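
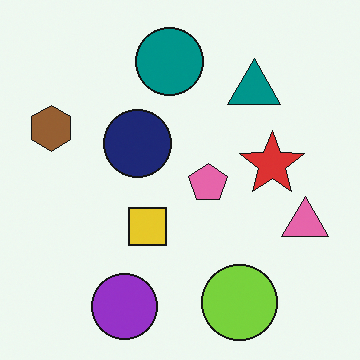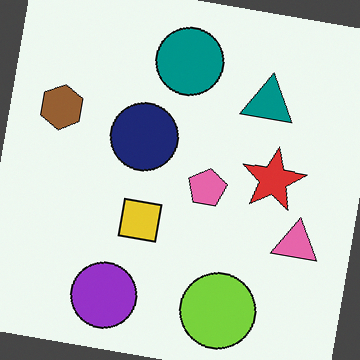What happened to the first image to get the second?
It was rotated clockwise by a few degrees.

Every shape is tilted by the same angle and the image corners show triangular fill wedges — a whole-image rotation by a non-right angle.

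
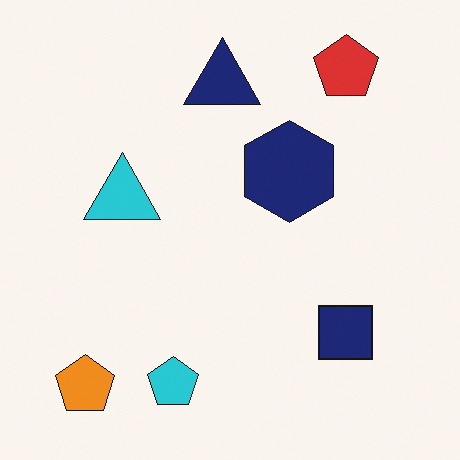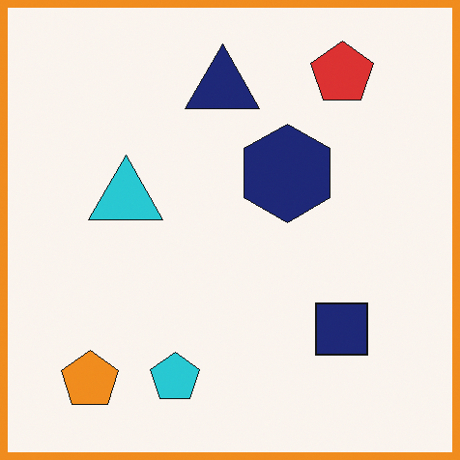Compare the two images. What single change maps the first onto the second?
The transformation is: framed with a orange border.

A solid orange frame runs around the edge of the second image, with the content slightly shrunk inside it.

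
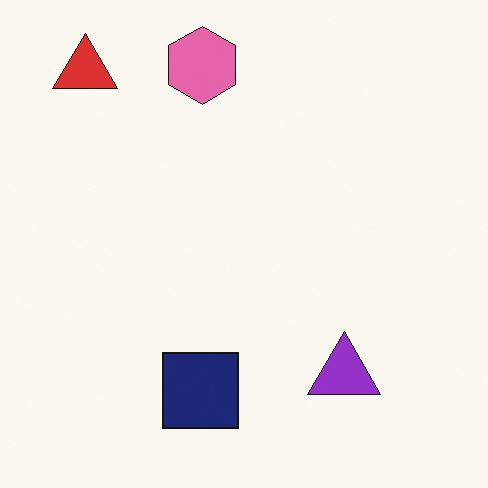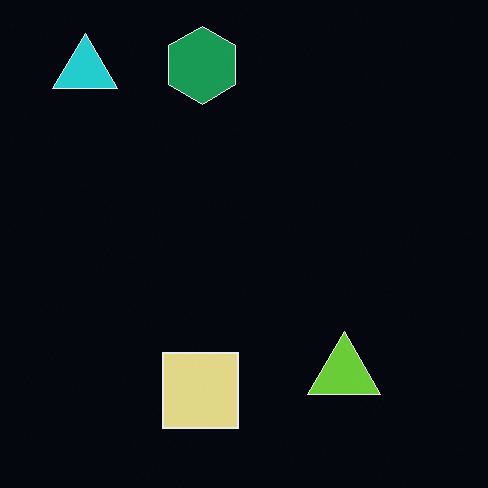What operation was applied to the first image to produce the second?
This is the original image color-inverted (negative).

The light background has become dark and every shape's color is its complement — a photographic negative.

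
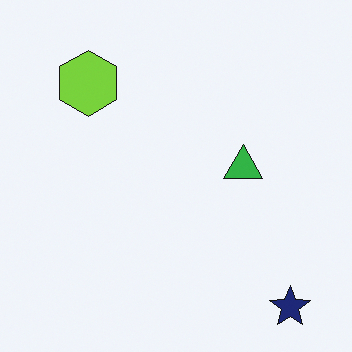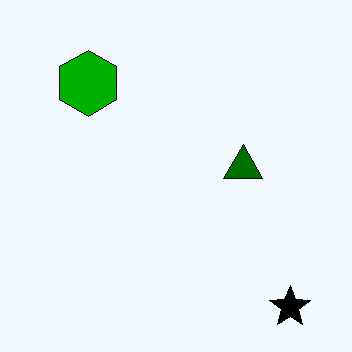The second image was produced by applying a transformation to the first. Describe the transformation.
The second image is the first given much higher contrast.

Tones are pushed away from mid-grey across the whole image — a global contrast change.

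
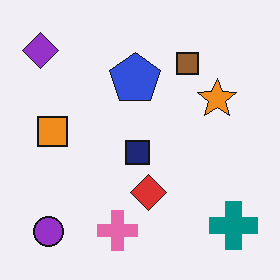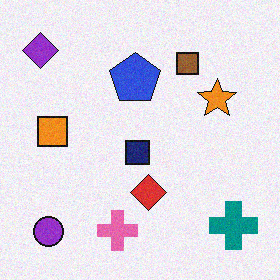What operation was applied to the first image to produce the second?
This is the original image degraded with a light layer of grain.

Random speckle covers the whole image, including the flat background.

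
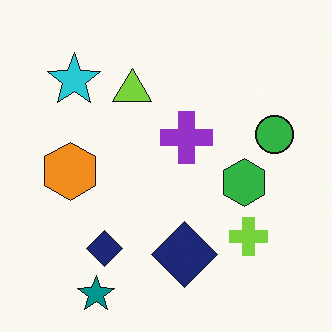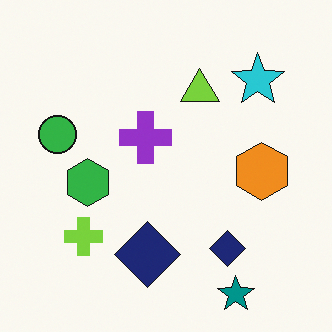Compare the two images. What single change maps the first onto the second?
The image was flipped horizontally (left ↔ right).

The green circle is in the right of the first image and the left of the second — shapes on opposite sides of the vertical midline have swapped in a mirror flip.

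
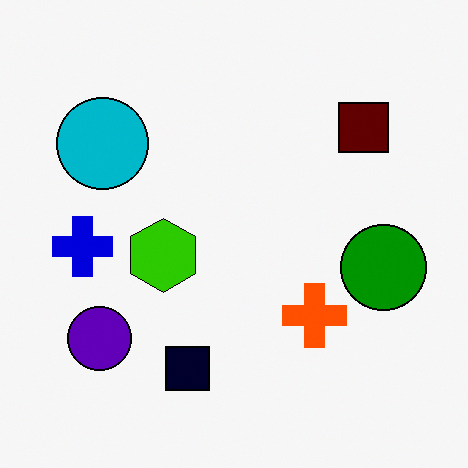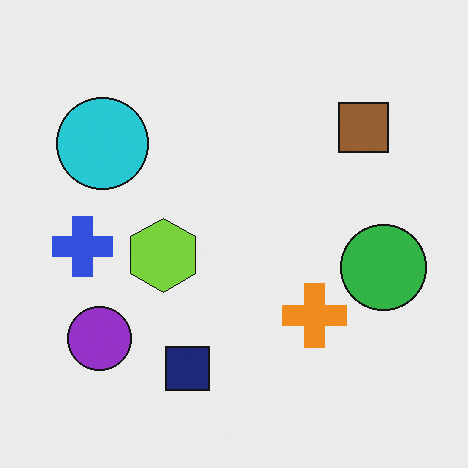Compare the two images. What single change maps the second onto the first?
The first image is the second given much higher contrast.

Tones are pushed away from mid-grey across the whole image — a global contrast change.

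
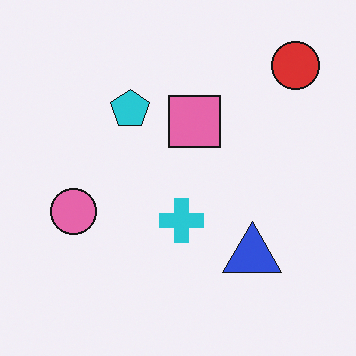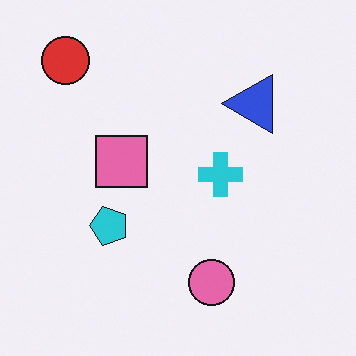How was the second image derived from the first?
It was rotated 90° counter-clockwise.

The red circle sits in the top-right of the first image and the top-left of the second — consistent with a whole-image 90° counter-clockwise rotation.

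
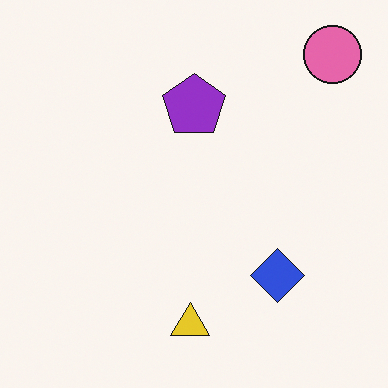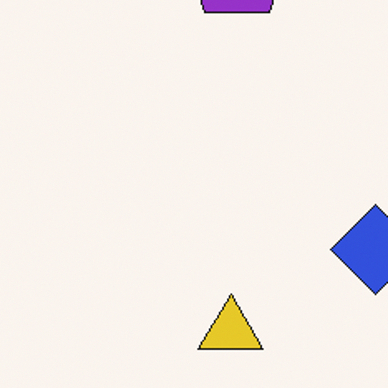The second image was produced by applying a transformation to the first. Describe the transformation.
It was cropped to a noticeably smaller region and rescaled.

The visible shapes are larger and the field of view is narrower; shapes near the original edges may be partly or wholly outside the frame — a crop-and-rescale.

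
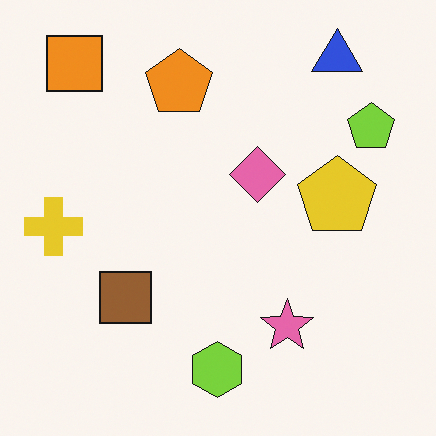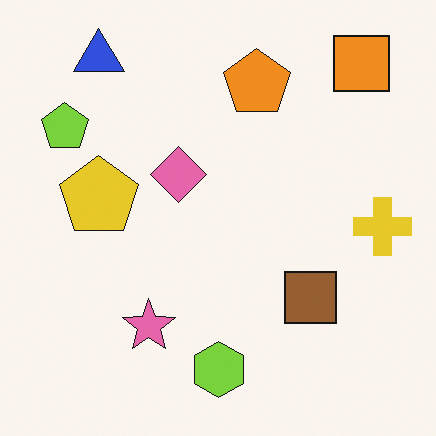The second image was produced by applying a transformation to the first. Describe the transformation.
The second image is the first flipped horizontally (left ↔ right).

The yellow cross is in the left of the first image and the right of the second — shapes on opposite sides of the vertical midline have swapped in a mirror flip.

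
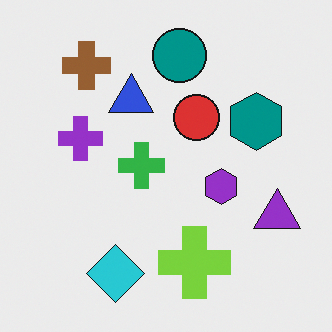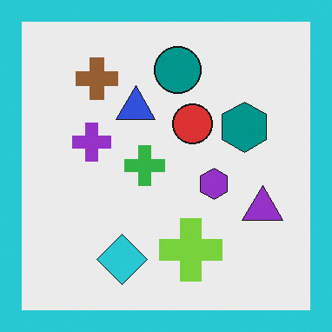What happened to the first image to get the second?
The transformation is: framed with a cyan border.

A solid cyan frame runs around the edge of the second image, with the content slightly shrunk inside it.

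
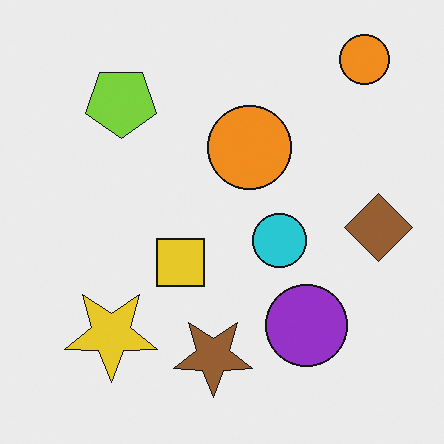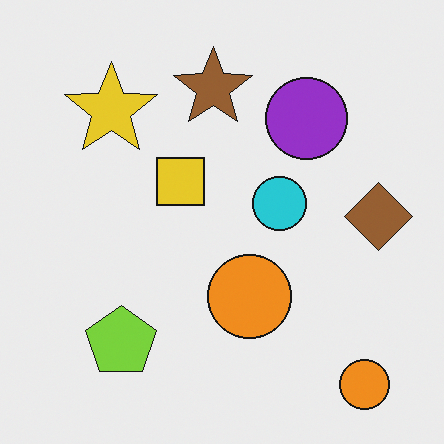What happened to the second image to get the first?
Flipped vertically (top ↔ bottom).

The brown star is in the top of the second image and the bottom of the first — shapes on opposite sides of the horizontal midline have swapped in a mirror flip.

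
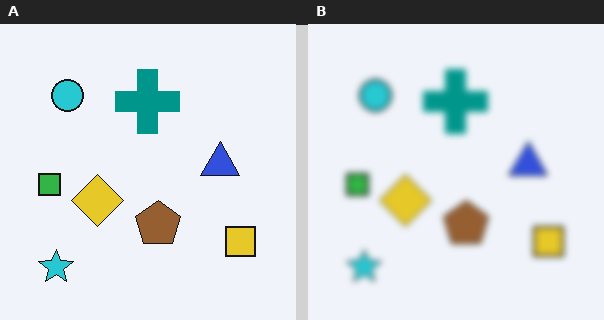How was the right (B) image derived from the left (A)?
The right (B) image is the left (A) moderately blurred.

Shape edges and outlines are uniformly softened across the whole image.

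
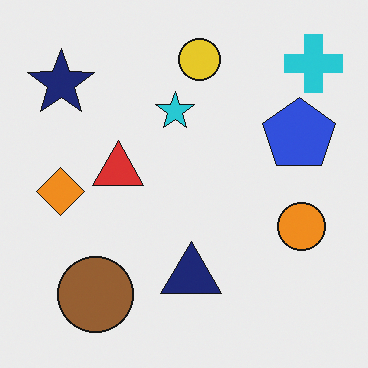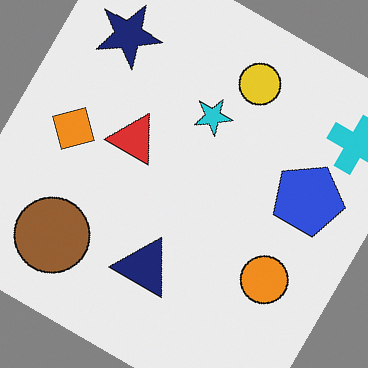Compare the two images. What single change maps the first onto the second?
The image was rotated clockwise by a large amount — several tens of degrees.

Every shape is tilted by the same angle and the image corners show triangular fill wedges — a whole-image rotation by a non-right angle.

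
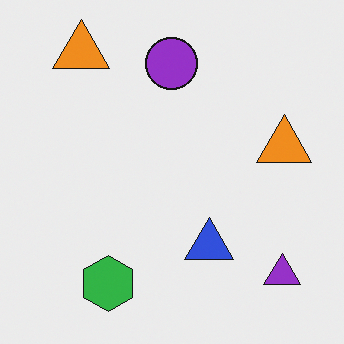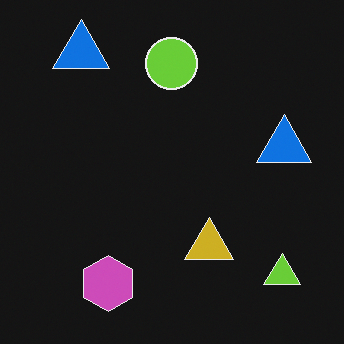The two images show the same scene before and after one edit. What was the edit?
Color-inverted (negative).

The light background has become dark and every shape's color is its complement — a photographic negative.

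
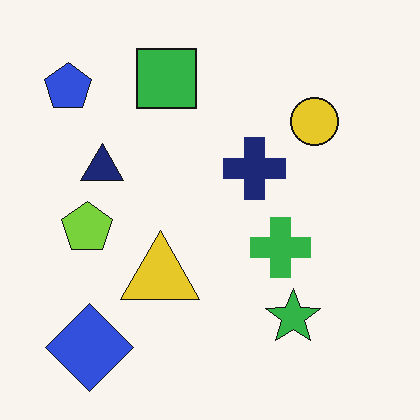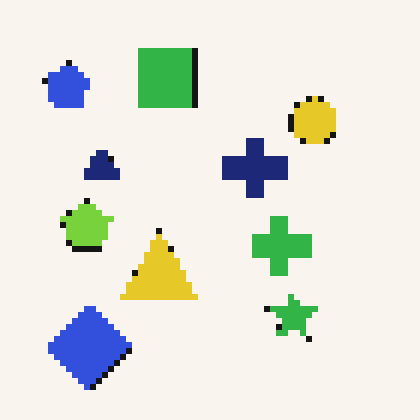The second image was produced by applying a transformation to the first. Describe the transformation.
The transformation is: moderately pixelated.

Shapes are reduced to large square blocks; fine edges and outlines are lost — a downscale-then-upscale (mosaic) effect.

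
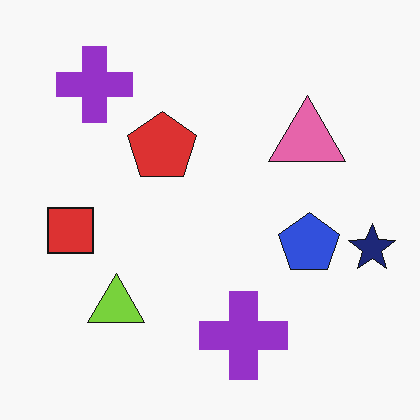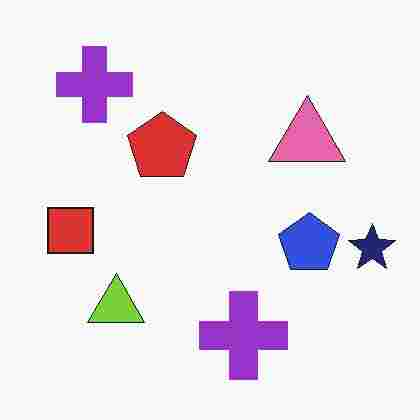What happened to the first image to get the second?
The image was degraded with heavy JPEG compression.

Blocky 8×8 compression artifacts appear around shape edges and the flat background shows ringing — characteristic JPEG degradation.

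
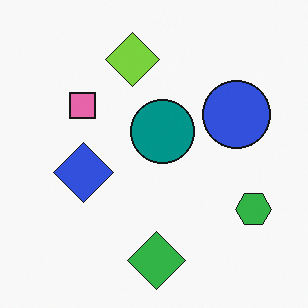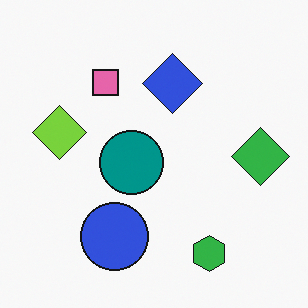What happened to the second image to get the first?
It was transposed (reflected across the top-left ↔ bottom-right diagonal).

Shapes have swapped their row and column positions — what was in the top-right is now in the bottom-left — a diagonal reflection.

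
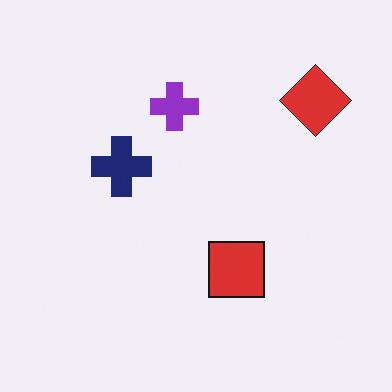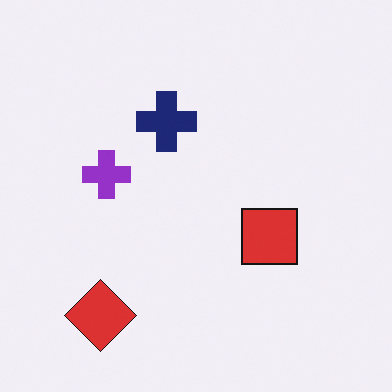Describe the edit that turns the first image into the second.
It was transposed (reflected across the top-left ↔ bottom-right diagonal).

Shapes have swapped their row and column positions — what was in the top-right is now in the bottom-left — a diagonal reflection.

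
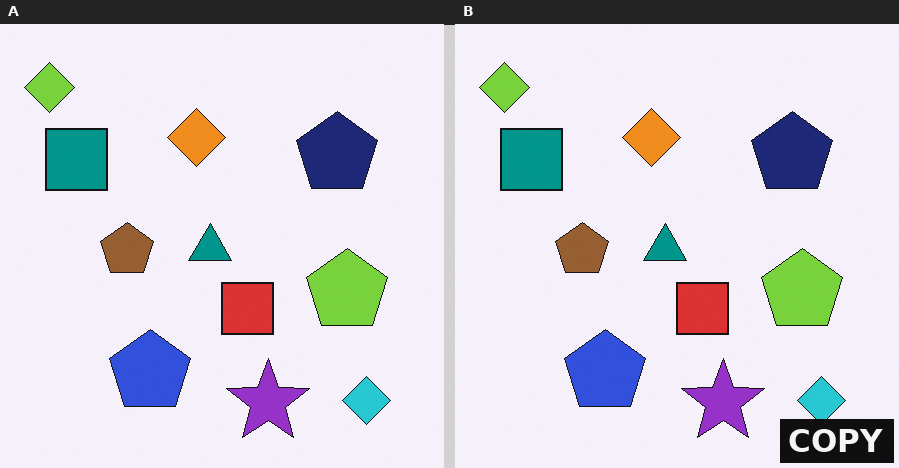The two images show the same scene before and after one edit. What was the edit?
It was watermarked with the text "COPY" in the lower-right corner.

A dark label reading "COPY" appears in the lower-right corner.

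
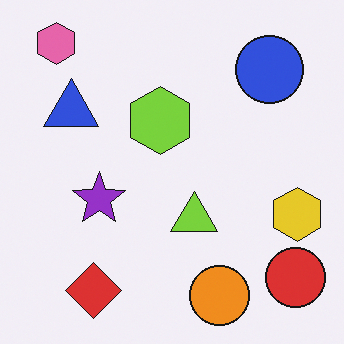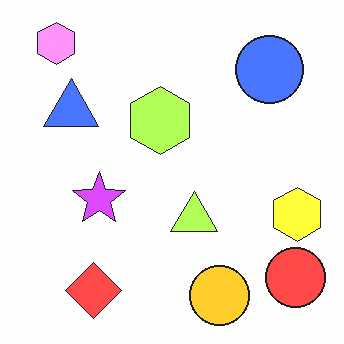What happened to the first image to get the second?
Noticeably brightened.

Every pixel — background and shapes alike — is uniformly brightened.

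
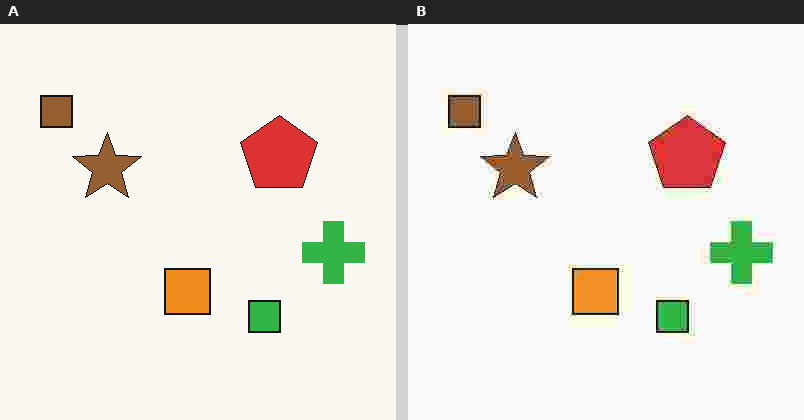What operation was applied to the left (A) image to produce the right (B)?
This is the original image heavily JPEG-compressed with obvious blocking artifacts.

Blocky 8×8 compression artifacts appear around shape edges and the flat background shows ringing — characteristic JPEG degradation.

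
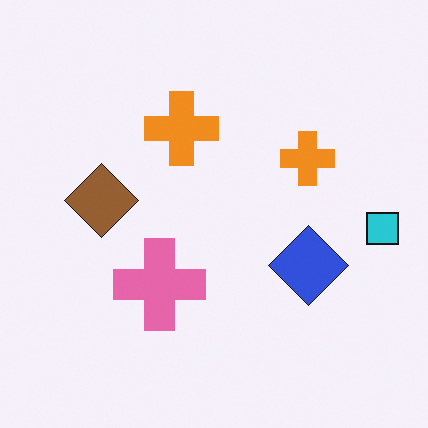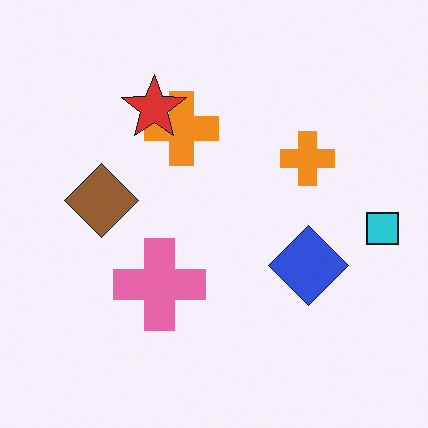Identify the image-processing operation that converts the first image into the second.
This is the original image overlaid with an additional red star.

A red star appears in the second image that is absent from the first.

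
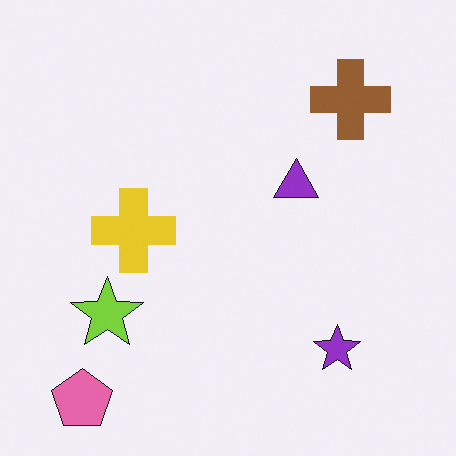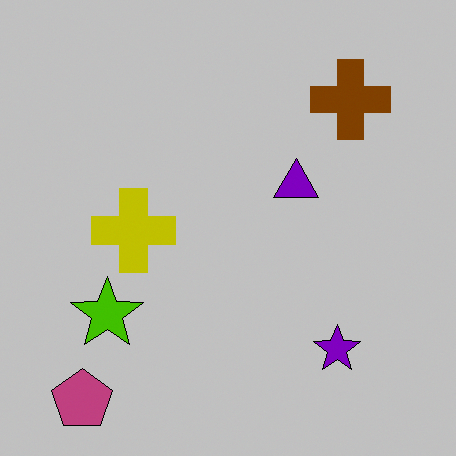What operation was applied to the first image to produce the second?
The transformation is: aggressively posterized.

Each flat color has snapped to a coarser quantized level — most visibly, the near-white background has dropped to a flat grey.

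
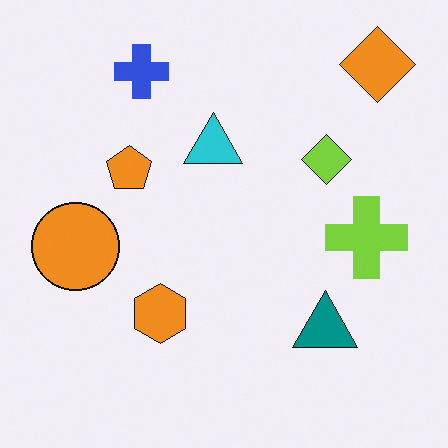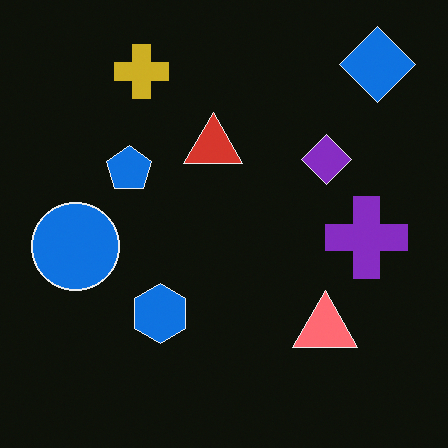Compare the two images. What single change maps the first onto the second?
This is the original image color-inverted (negative).

The light background has become dark and every shape's color is its complement — a photographic negative.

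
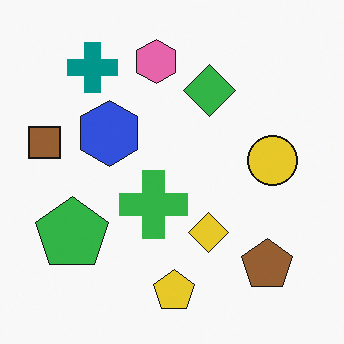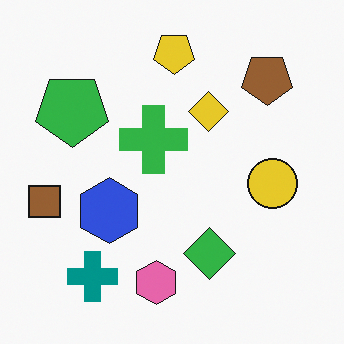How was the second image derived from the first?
It was flipped vertically (top ↔ bottom).

The yellow pentagon is in the bottom of the first image and the top of the second — shapes on opposite sides of the horizontal midline have swapped in a mirror flip.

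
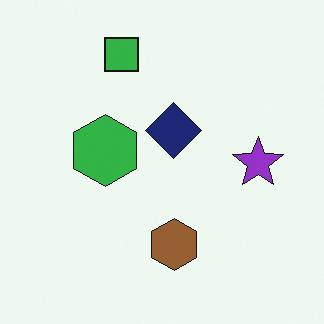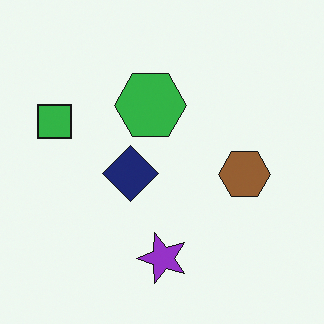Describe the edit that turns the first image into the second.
Transposed (reflected across the top-left ↔ bottom-right diagonal).

Shapes have swapped their row and column positions — what was in the top-right is now in the bottom-left — a diagonal reflection.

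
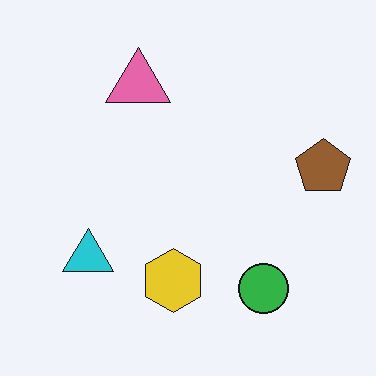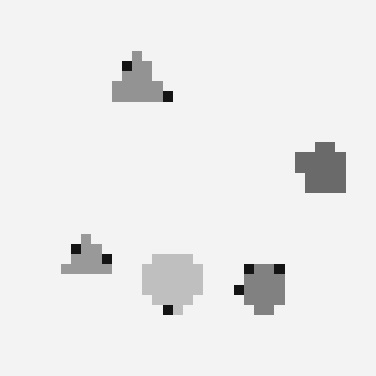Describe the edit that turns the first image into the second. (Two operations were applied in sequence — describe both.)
The second image is the first converted to grayscale, then coarsely pixelated.

All color is removed — every shape is now a shade of grey. Shapes are reduced to large square blocks; fine edges and outlines are lost — a downscale-then-upscale (mosaic) effect.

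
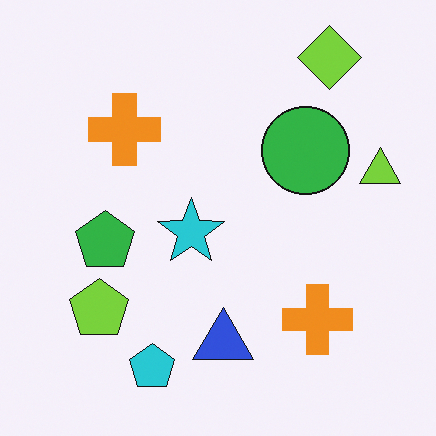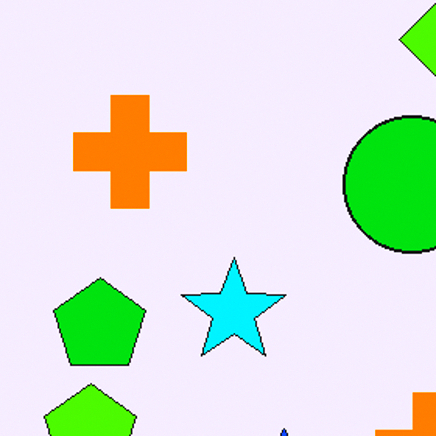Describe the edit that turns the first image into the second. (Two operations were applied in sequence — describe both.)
Cropped slightly and scaled back up, then heavily oversaturated.

The visible shapes are larger and the field of view is narrower; shapes near the original edges may be partly or wholly outside the frame — a crop-and-rescale. All colors are more vivid — a global saturation change.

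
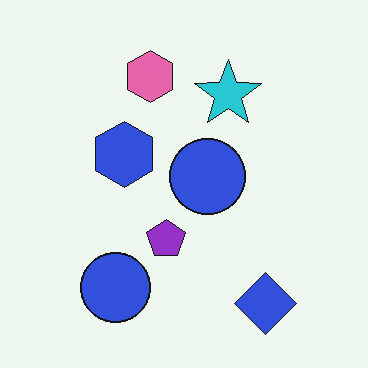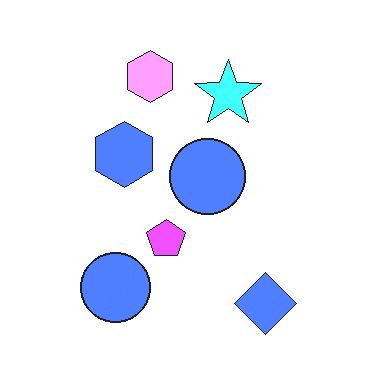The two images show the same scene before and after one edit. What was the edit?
Brightened a lot.

Every pixel — background and shapes alike — is uniformly brightened.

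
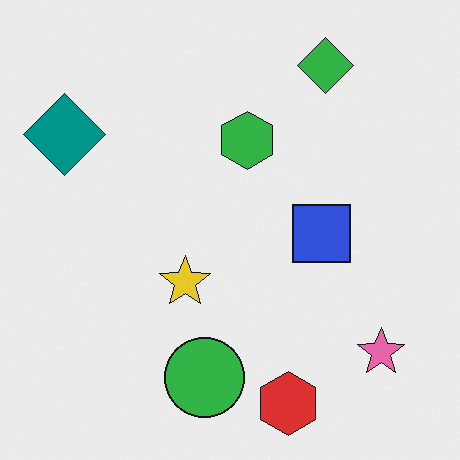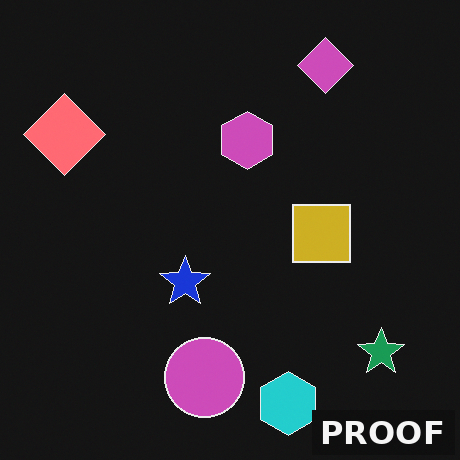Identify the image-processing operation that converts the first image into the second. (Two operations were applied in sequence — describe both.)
The image was color-inverted (negative), then watermarked with the text "PROOF" in the lower-right corner.

The light background has become dark and every shape's color is its complement — a photographic negative. A dark label reading "PROOF" appears in the lower-right corner.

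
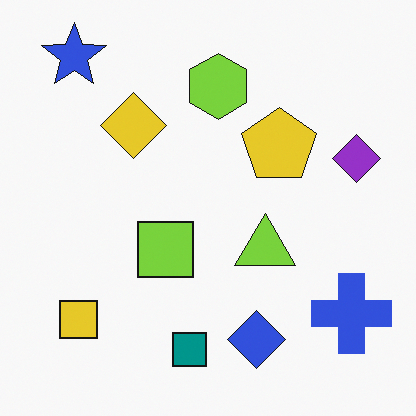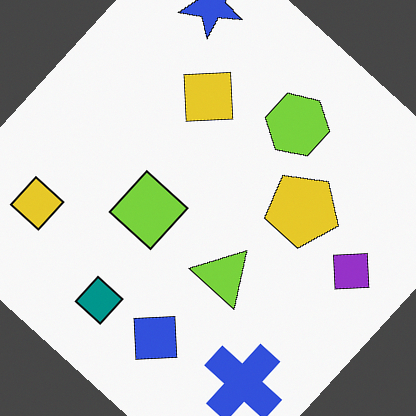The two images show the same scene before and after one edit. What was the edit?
The second image is the first rotated clockwise by a large amount — several tens of degrees.

Every shape is tilted by the same angle and the image corners show triangular fill wedges — a whole-image rotation by a non-right angle.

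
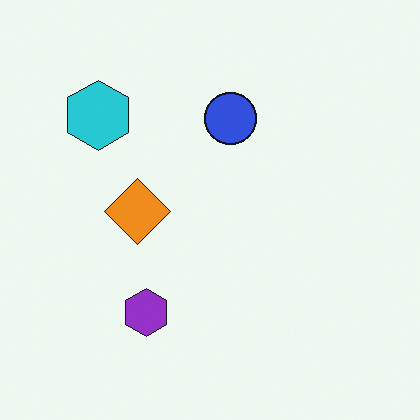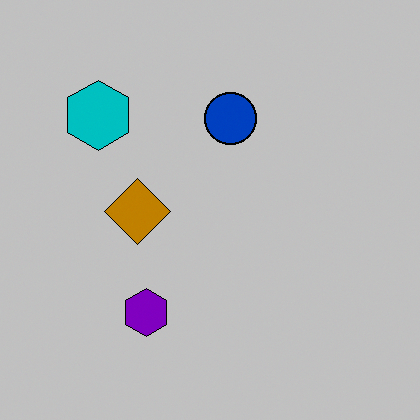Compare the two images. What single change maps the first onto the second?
The second image is the first aggressively posterized.

Each flat color has snapped to a coarser quantized level — most visibly, the near-white background has dropped to a flat grey.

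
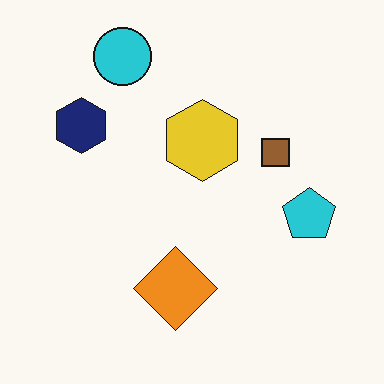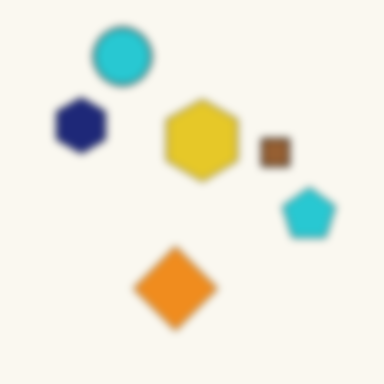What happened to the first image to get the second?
The image was moderately blurred.

Shape edges and outlines are uniformly softened across the whole image.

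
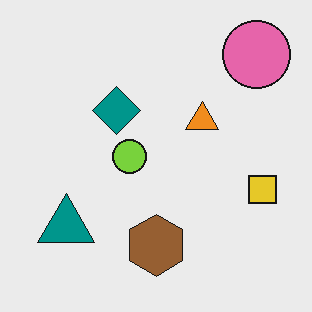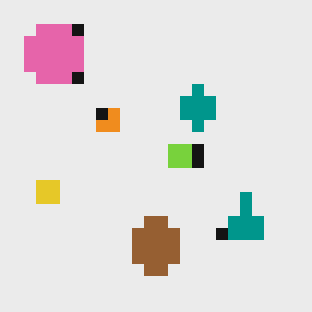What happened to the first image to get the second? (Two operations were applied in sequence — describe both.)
The image was flipped horizontally (left ↔ right), then heavily pixelated into large blocks.

The yellow square is in the right of the first image and the left of the second — shapes on opposite sides of the vertical midline have swapped in a mirror flip. Shapes are reduced to large square blocks; fine edges and outlines are lost — a downscale-then-upscale (mosaic) effect.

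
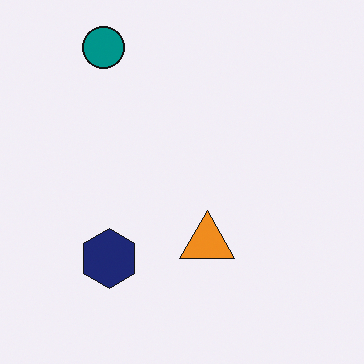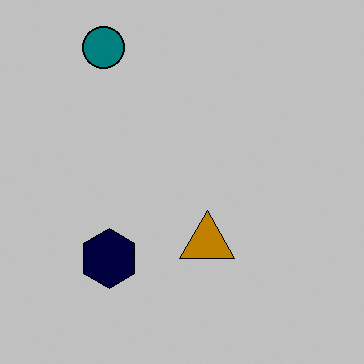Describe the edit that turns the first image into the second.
This is the original image heavily posterized to just a handful of flat colors.

Each flat color has snapped to a coarser quantized level — most visibly, the near-white background has dropped to a flat grey.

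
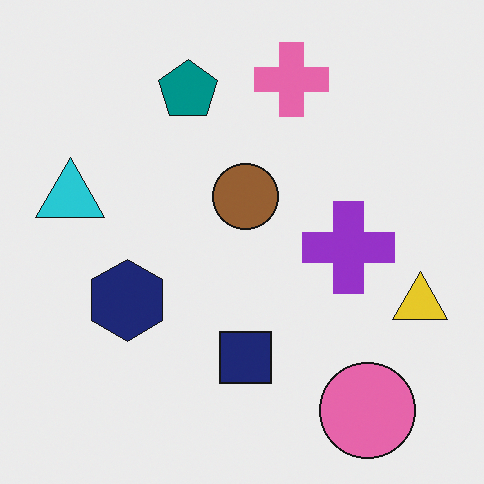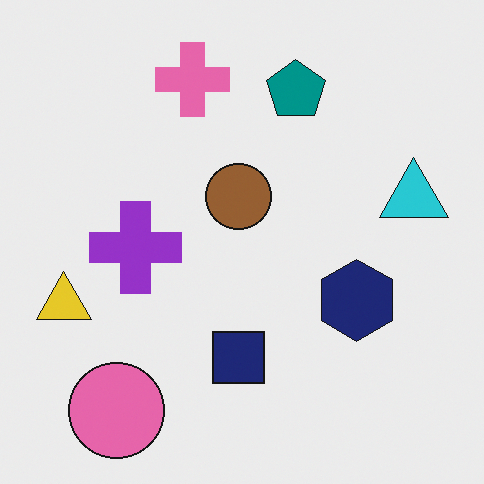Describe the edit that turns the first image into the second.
The image was flipped horizontally (left ↔ right).

The yellow triangle is in the right of the first image and the left of the second — shapes on opposite sides of the vertical midline have swapped in a mirror flip.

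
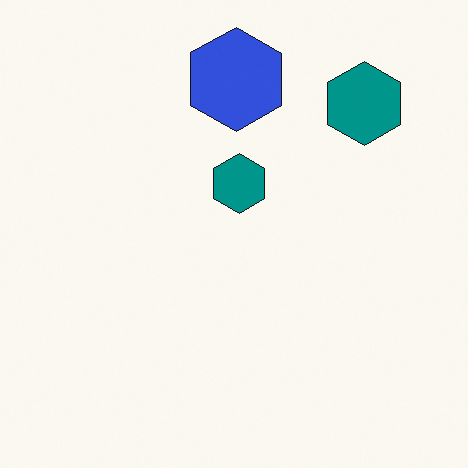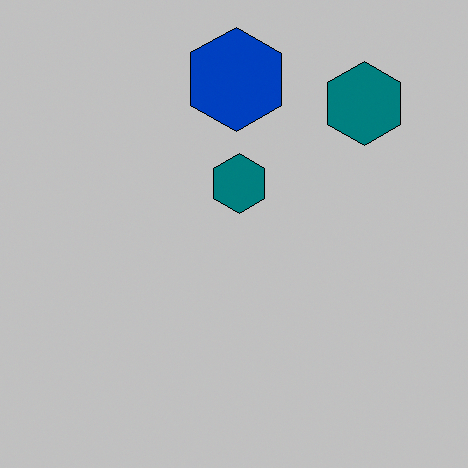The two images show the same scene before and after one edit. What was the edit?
The transformation is: aggressively posterized.

Each flat color has snapped to a coarser quantized level — most visibly, the near-white background has dropped to a flat grey.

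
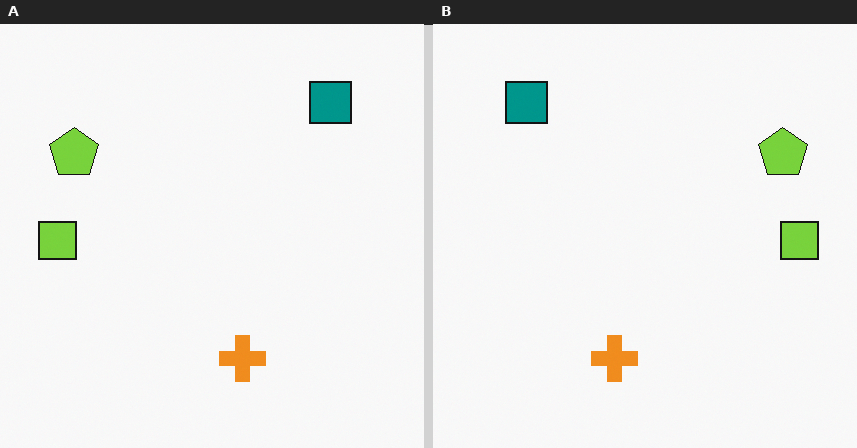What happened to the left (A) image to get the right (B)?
The right (B) image is the left (A) flipped horizontally (left ↔ right).

The lime square is in the left of the left (A) image and the right of the right (B) — shapes on opposite sides of the vertical midline have swapped in a mirror flip.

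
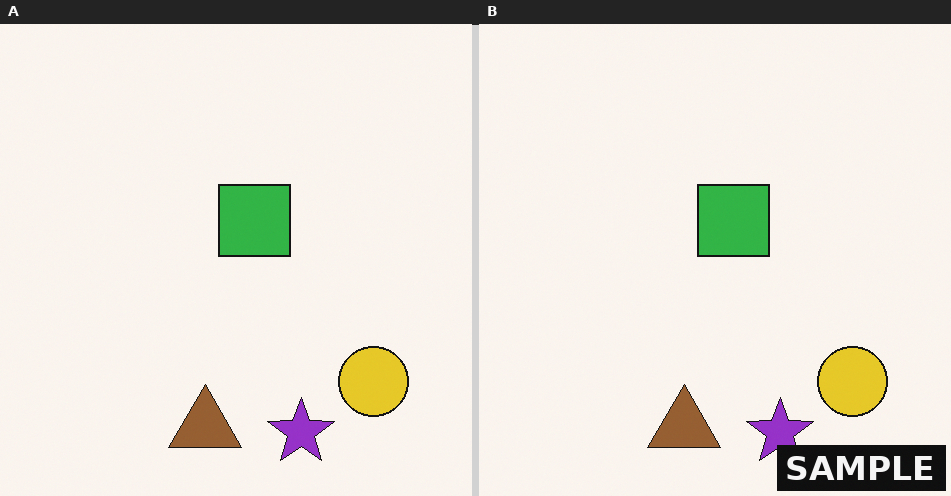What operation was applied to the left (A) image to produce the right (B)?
The transformation is: watermarked with the text "SAMPLE" in the lower-right corner.

A dark label reading "SAMPLE" appears in the lower-right corner.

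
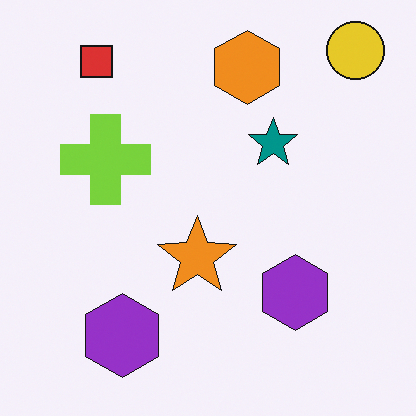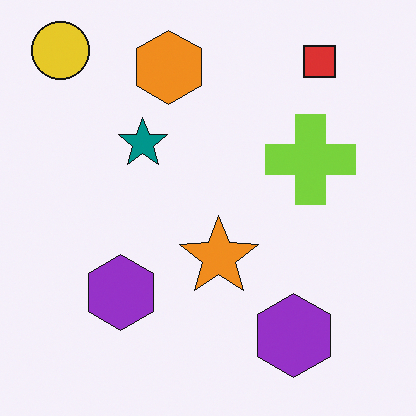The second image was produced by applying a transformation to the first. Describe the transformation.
This is the original image flipped horizontally (left ↔ right).

The yellow circle is in the top-right of the first image and the top-left of the second — shapes on opposite sides of the vertical midline have swapped in a mirror flip.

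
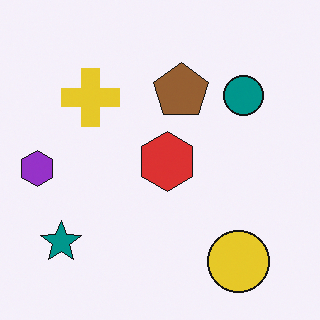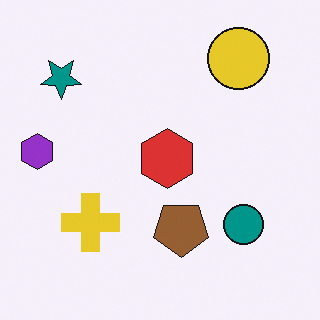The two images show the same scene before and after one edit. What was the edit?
Flipped vertically (top ↔ bottom).

The yellow circle is in the bottom-right of the first image and the top-right of the second — shapes on opposite sides of the horizontal midline have swapped in a mirror flip.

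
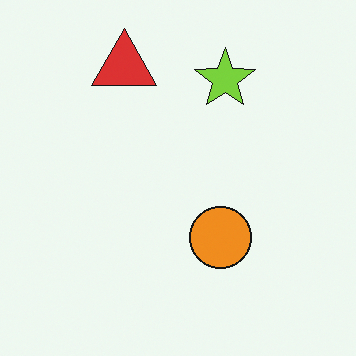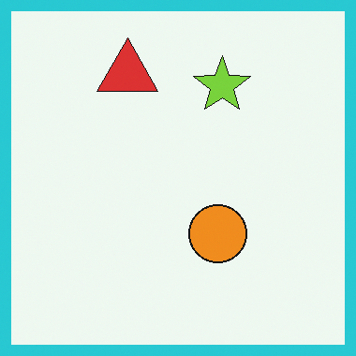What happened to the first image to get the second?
This is the original image framed with a cyan border.

A solid cyan frame runs around the edge of the second image, with the content slightly shrunk inside it.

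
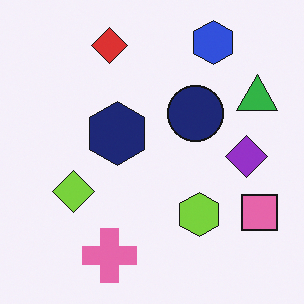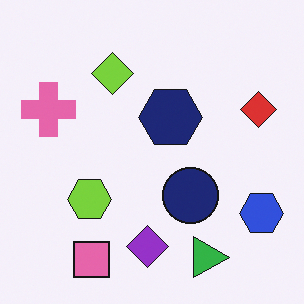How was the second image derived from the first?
Rotated 90° clockwise.

The blue hexagon sits in the top-right of the first image and the bottom-right of the second — consistent with a whole-image 90° clockwise rotation.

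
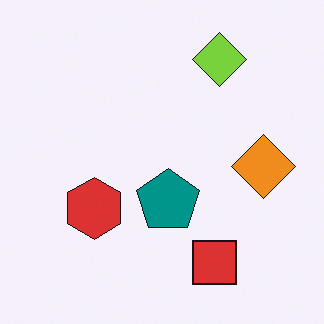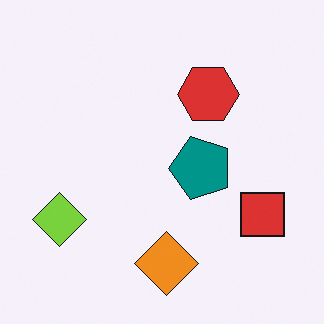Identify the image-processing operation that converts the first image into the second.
The image was transposed (reflected across the top-left ↔ bottom-right diagonal).

Shapes have swapped their row and column positions — what was in the top-right is now in the bottom-left — a diagonal reflection.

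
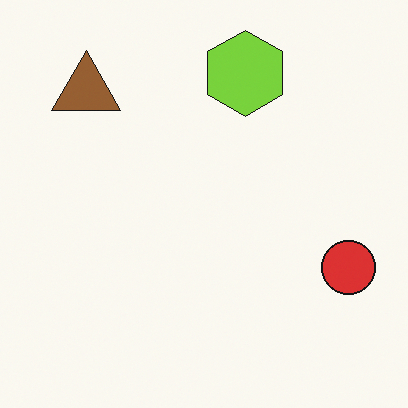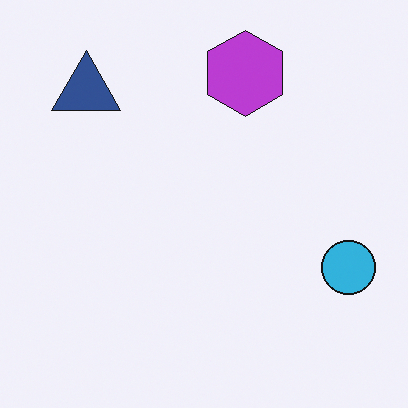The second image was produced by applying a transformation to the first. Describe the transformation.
The second image is the first hue-shifted by a large amount.

Every shape's color has rotated by the same amount around the hue wheel — a uniform hue shift.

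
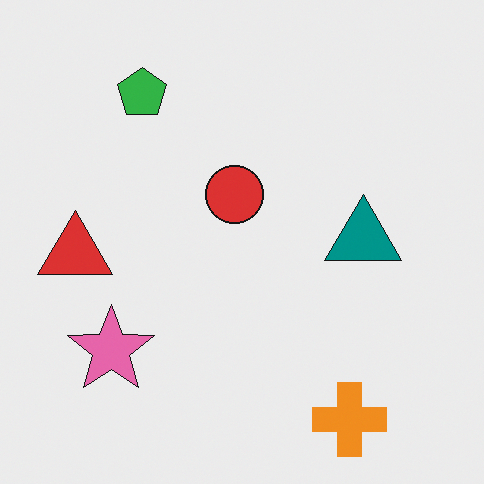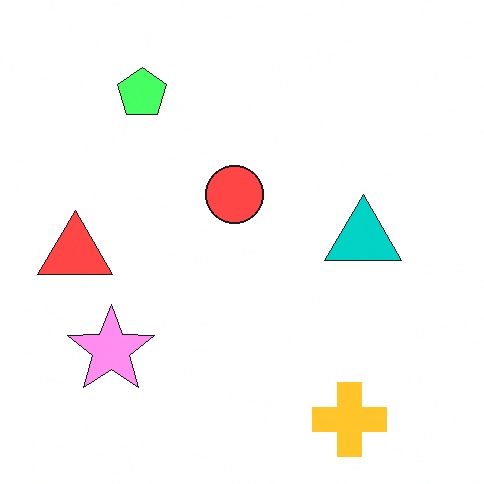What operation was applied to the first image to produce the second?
This is the original image brightened a lot.

Every pixel — background and shapes alike — is uniformly brightened.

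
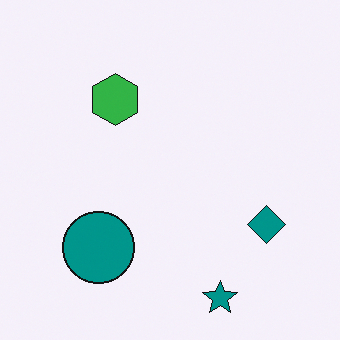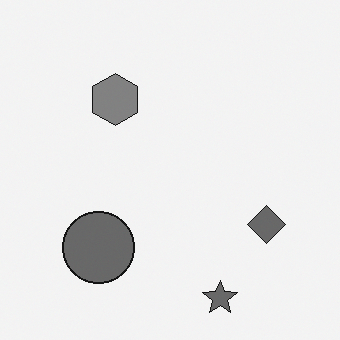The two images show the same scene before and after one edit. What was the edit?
Converted to grayscale.

All color is removed — every shape is now a shade of grey.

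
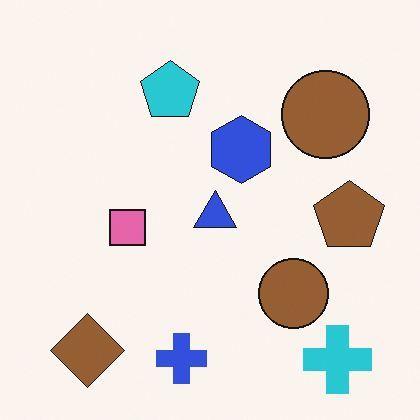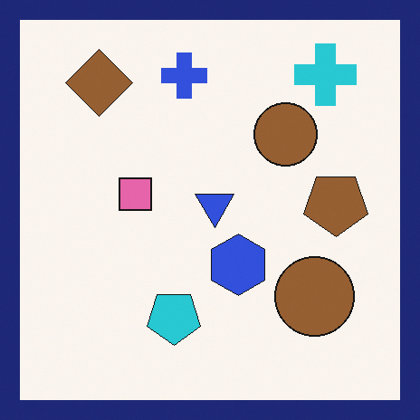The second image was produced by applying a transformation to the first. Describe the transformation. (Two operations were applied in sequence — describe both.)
The transformation is: flipped vertically (top ↔ bottom), then framed with a navy border.

The cyan cross is in the bottom-right of the first image and the top-right of the second — shapes on opposite sides of the horizontal midline have swapped in a mirror flip. A solid navy frame runs around the edge of the second image, with the content slightly shrunk inside it.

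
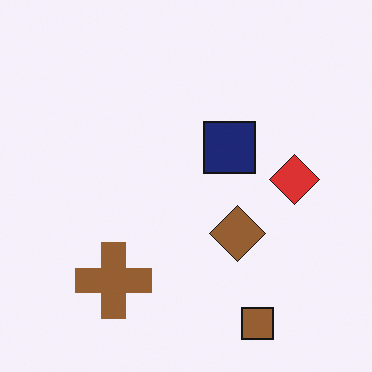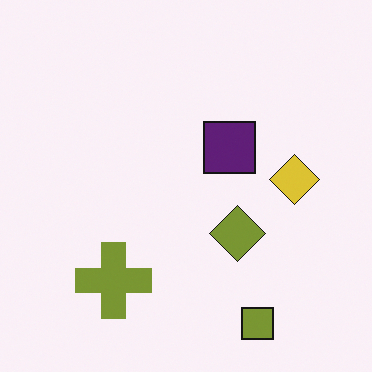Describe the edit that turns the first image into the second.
The image was hue-shifted by a small amount.

Every shape's color has rotated by the same amount around the hue wheel — a uniform hue shift.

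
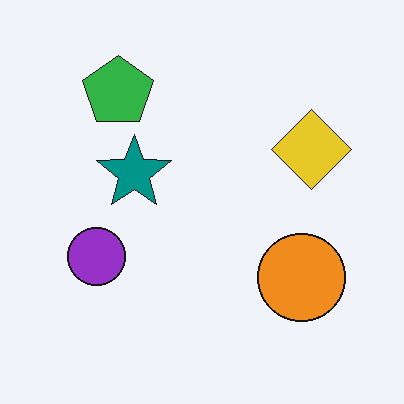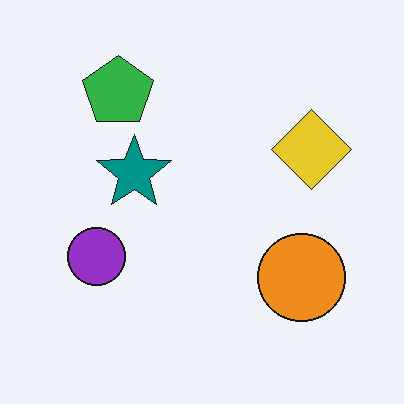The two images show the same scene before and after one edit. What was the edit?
The second image is the first JPEG-compressed with visible artifacts.

Blocky 8×8 compression artifacts appear around shape edges and the flat background shows ringing — characteristic JPEG degradation.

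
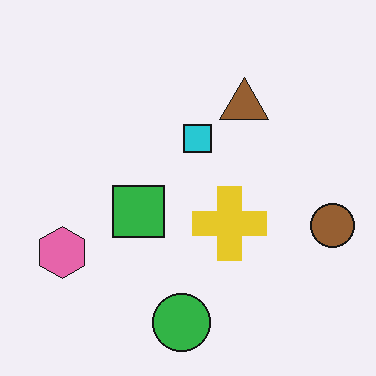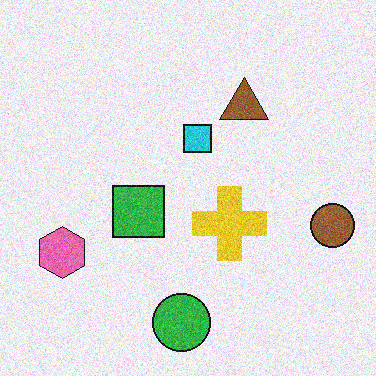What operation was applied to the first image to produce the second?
The transformation is: degraded with visible gaussian noise.

Random speckle covers the whole image, including the flat background.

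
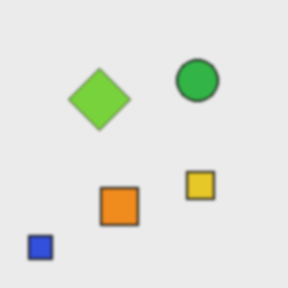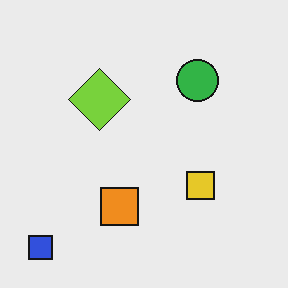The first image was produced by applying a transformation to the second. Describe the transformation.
Lightly blurred.

Shape edges and outlines are uniformly softened across the whole image.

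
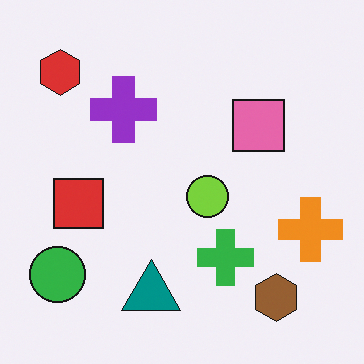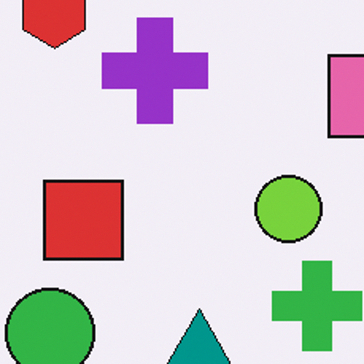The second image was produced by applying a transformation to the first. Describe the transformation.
Cropped to a modestly smaller region and rescaled.

The visible shapes are larger and the field of view is narrower; shapes near the original edges may be partly or wholly outside the frame — a crop-and-rescale.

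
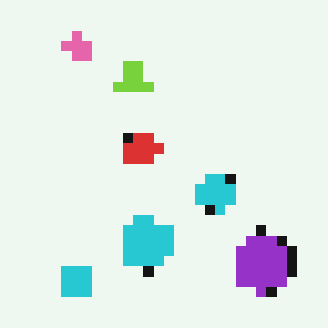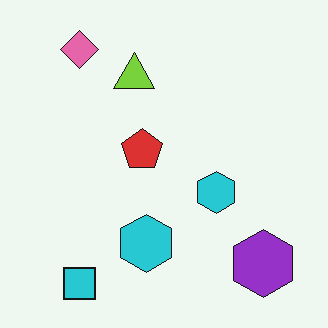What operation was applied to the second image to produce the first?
The transformation is: heavily pixelated into large blocks.

Shapes are reduced to large square blocks; fine edges and outlines are lost — a downscale-then-upscale (mosaic) effect.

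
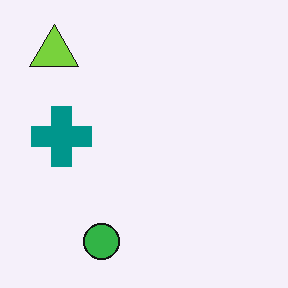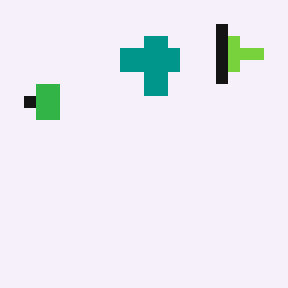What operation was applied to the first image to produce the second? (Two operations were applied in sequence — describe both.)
The image was coarsely pixelated, then rotated 90° clockwise.

Shapes are reduced to large square blocks; fine edges and outlines are lost — a downscale-then-upscale (mosaic) effect. The lime triangle sits in the top-left of the first image and the top-right of the second — consistent with a whole-image 90° clockwise rotation.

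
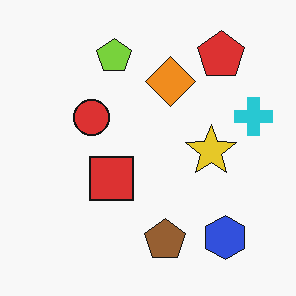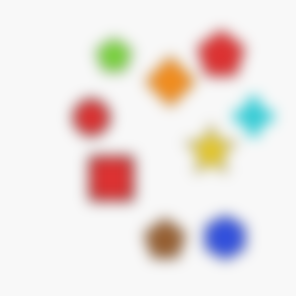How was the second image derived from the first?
Heavily blurred.

Shape edges and outlines are uniformly softened across the whole image.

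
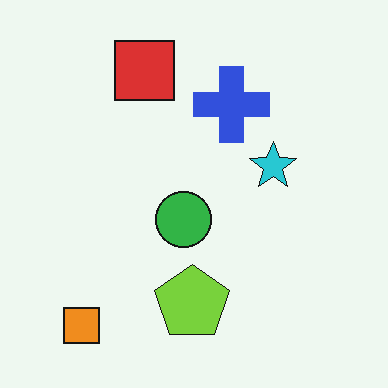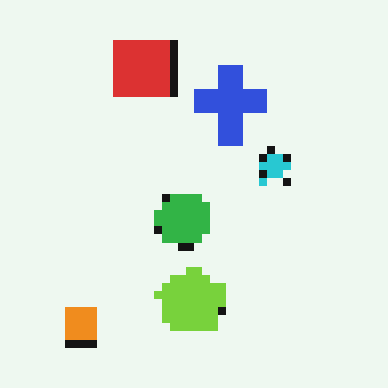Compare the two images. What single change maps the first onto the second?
This is the original image moderately pixelated.

Shapes are reduced to large square blocks; fine edges and outlines are lost — a downscale-then-upscale (mosaic) effect.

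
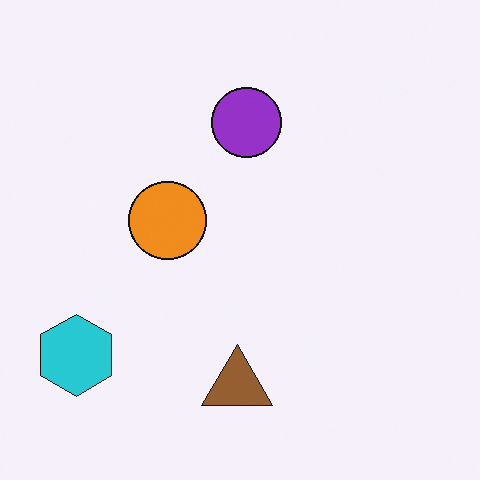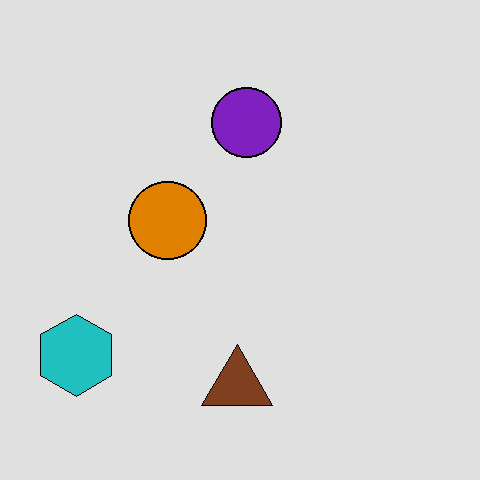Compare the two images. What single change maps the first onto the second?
Moderately posterized.

Each flat color has snapped to a coarser quantized level — most visibly, the near-white background has dropped to a flat grey.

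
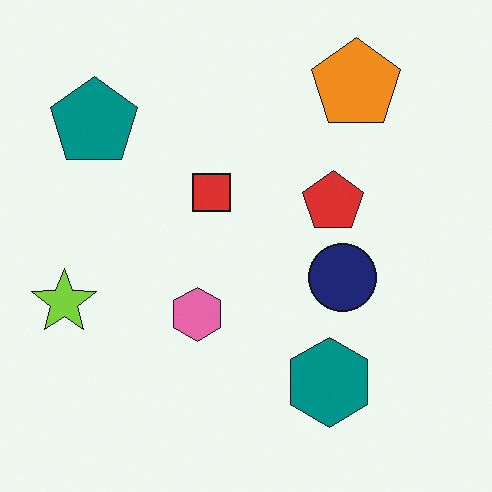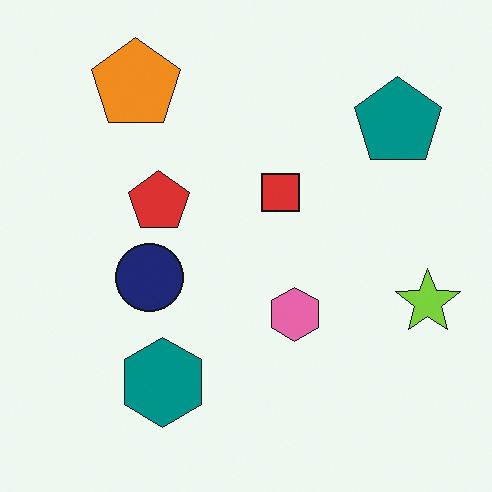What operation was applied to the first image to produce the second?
It was flipped horizontally (left ↔ right).

The lime star is in the left of the first image and the right of the second — shapes on opposite sides of the vertical midline have swapped in a mirror flip.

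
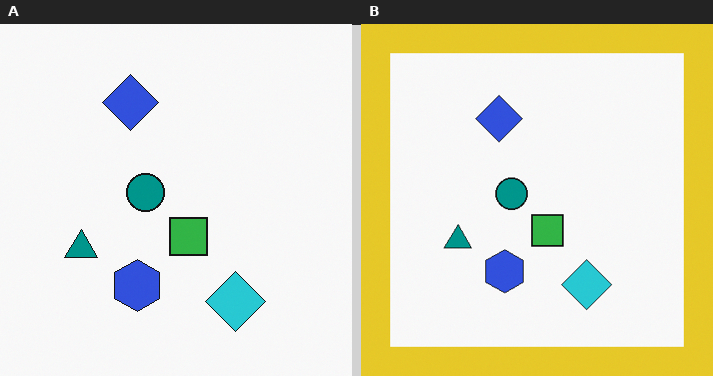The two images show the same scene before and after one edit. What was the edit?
The transformation is: framed with a yellow border.

A solid yellow frame runs around the edge of the right (B) image, with the content slightly shrunk inside it.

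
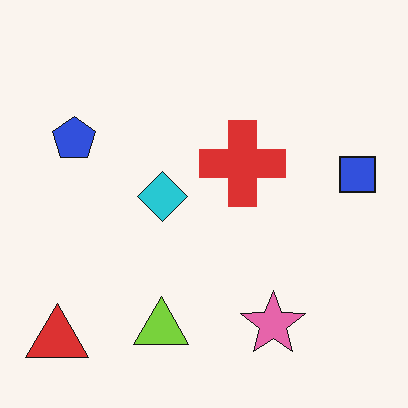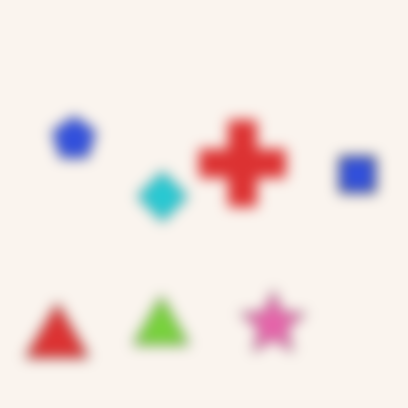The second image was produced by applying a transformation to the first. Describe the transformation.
The transformation is: heavily blurred.

Shape edges and outlines are uniformly softened across the whole image.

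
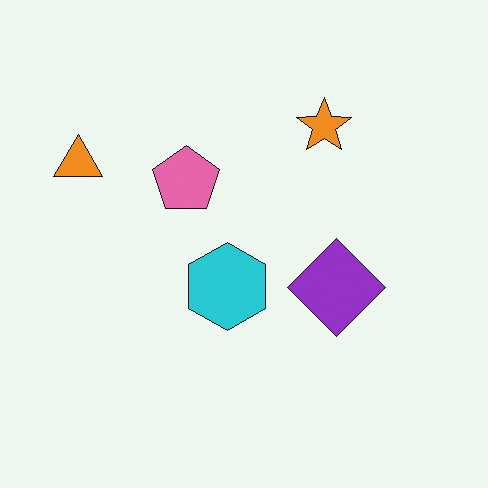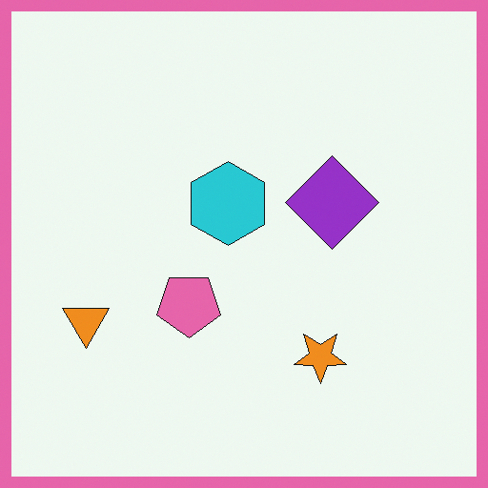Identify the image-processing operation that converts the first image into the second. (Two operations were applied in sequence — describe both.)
It was flipped vertically (top ↔ bottom), then framed with a pink border.

The orange star is in the top of the first image and the bottom of the second — shapes on opposite sides of the horizontal midline have swapped in a mirror flip. A solid pink frame runs around the edge of the second image, with the content slightly shrunk inside it.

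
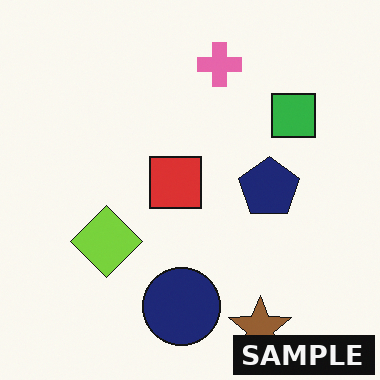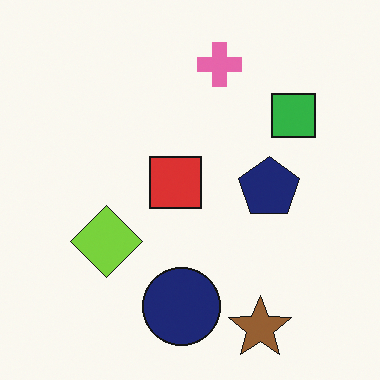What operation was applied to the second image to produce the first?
This is the original image watermarked with the text "SAMPLE" in the lower-right corner.

A dark label reading "SAMPLE" appears in the lower-right corner.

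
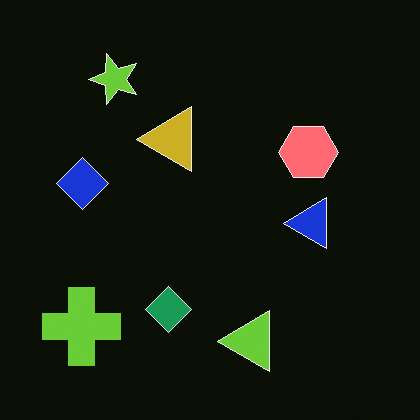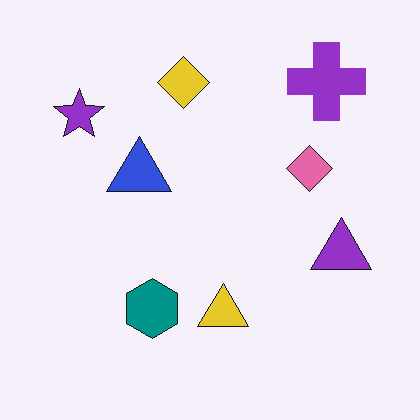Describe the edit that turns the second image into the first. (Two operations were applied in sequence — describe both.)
This is the original image transposed (reflected across the top-left ↔ bottom-right diagonal), then color-inverted (negative).

Shapes have swapped their row and column positions — what was in the top-right is now in the bottom-left — a diagonal reflection. The light background has become dark and every shape's color is its complement — a photographic negative.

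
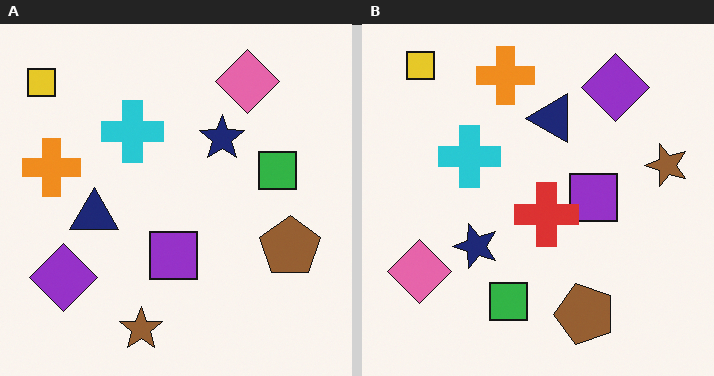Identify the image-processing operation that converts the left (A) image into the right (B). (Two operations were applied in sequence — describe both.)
This is the original image transposed (reflected across the top-left ↔ bottom-right diagonal), then overlaid with an additional red cross.

Shapes have swapped their row and column positions — what was in the top-right is now in the bottom-left — a diagonal reflection. A red cross appears in the right (B) image that is absent from the left (A).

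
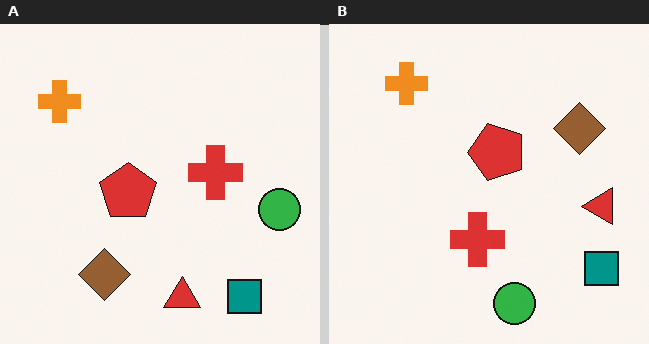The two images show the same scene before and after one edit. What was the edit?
Transposed (reflected across the top-left ↔ bottom-right diagonal).

Shapes have swapped their row and column positions — what was in the top-right is now in the bottom-left — a diagonal reflection.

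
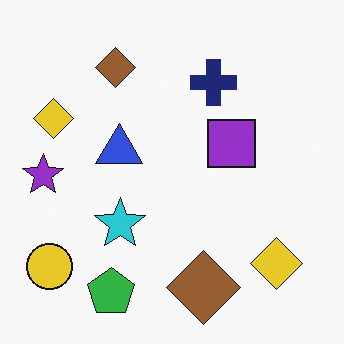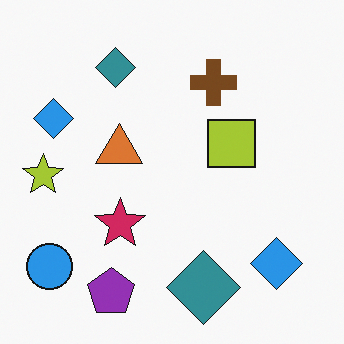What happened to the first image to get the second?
This is the original image hue-shifted by a large amount.

Every shape's color has rotated by the same amount around the hue wheel — a uniform hue shift.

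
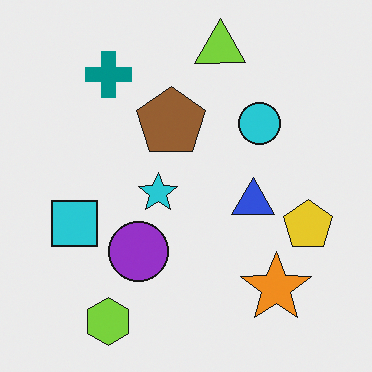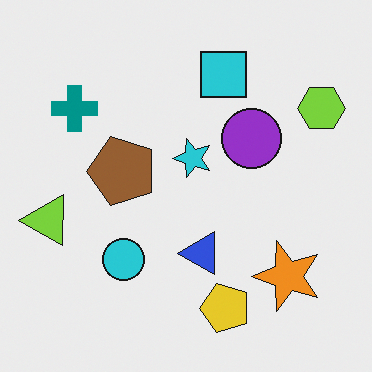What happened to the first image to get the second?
The second image is the first transposed (reflected across the top-left ↔ bottom-right diagonal).

Shapes have swapped their row and column positions — what was in the top-right is now in the bottom-left — a diagonal reflection.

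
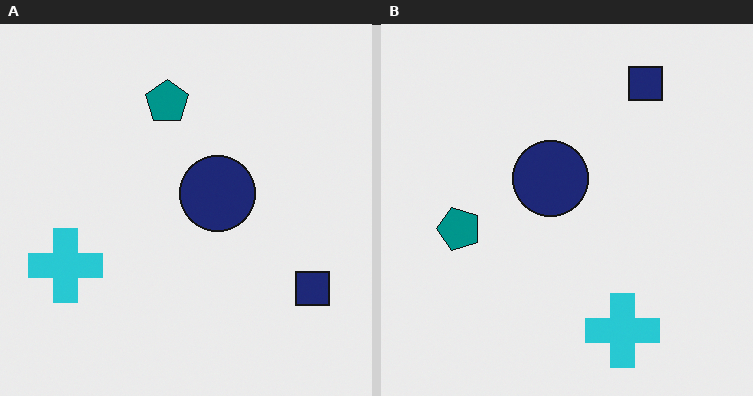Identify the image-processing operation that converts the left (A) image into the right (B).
It was rotated 90° counter-clockwise.

The navy square sits in the bottom-right of the left (A) image and the top-right of the right (B) — consistent with a whole-image 90° counter-clockwise rotation.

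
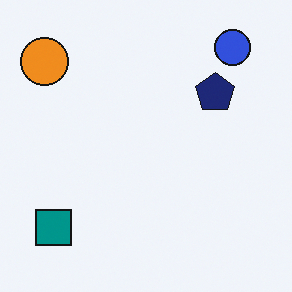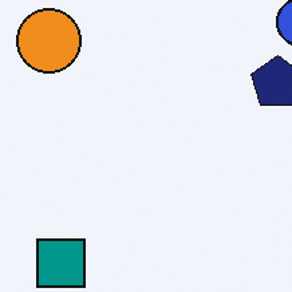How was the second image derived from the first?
It was cropped slightly and scaled back up.

The visible shapes are larger and the field of view is narrower; shapes near the original edges may be partly or wholly outside the frame — a crop-and-rescale.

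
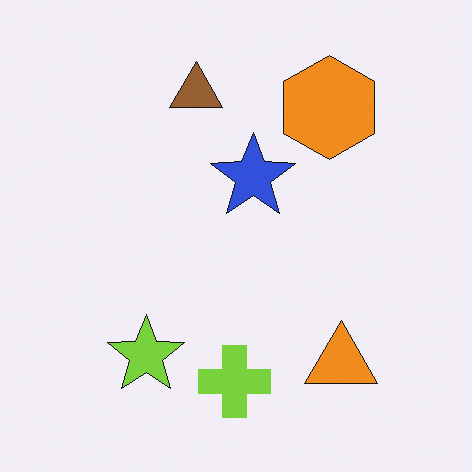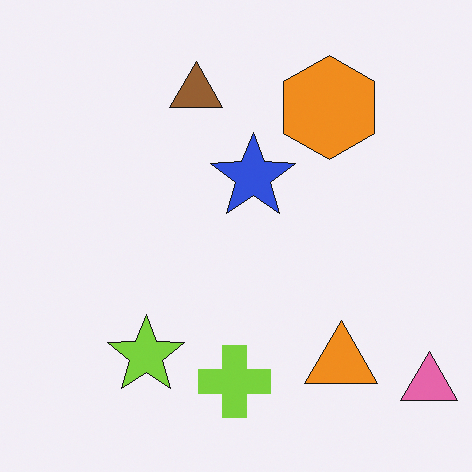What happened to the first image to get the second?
The image was overlaid with an additional pink triangle.

A pink triangle appears in the second image that is absent from the first.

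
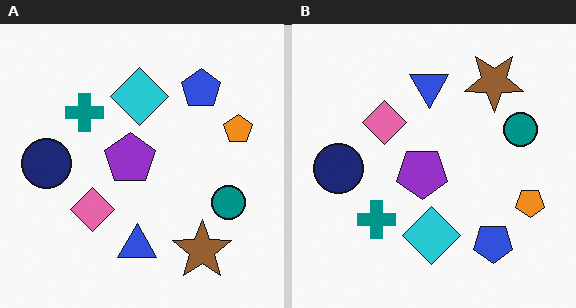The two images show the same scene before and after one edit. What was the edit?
The image was flipped vertically (top ↔ bottom).

The brown star is in the bottom-right of the left (A) image and the top-right of the right (B) — shapes on opposite sides of the horizontal midline have swapped in a mirror flip.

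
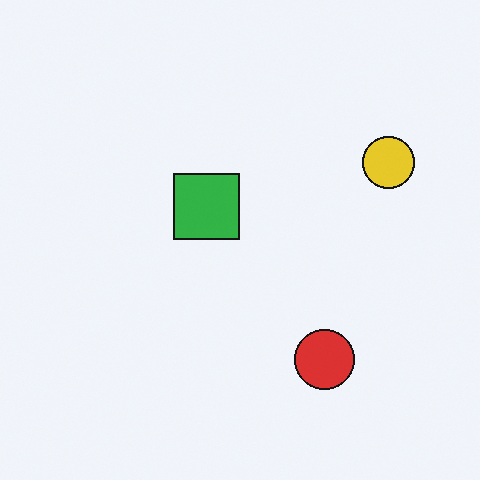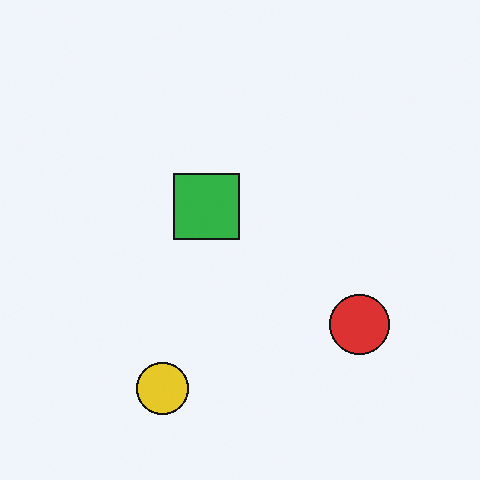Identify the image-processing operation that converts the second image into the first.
This is the original image transposed (reflected across the top-left ↔ bottom-right diagonal).

Shapes have swapped their row and column positions — what was in the top-right is now in the bottom-left — a diagonal reflection.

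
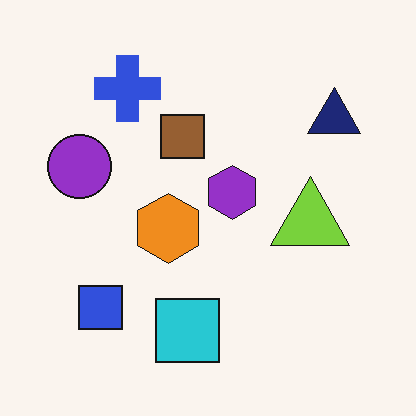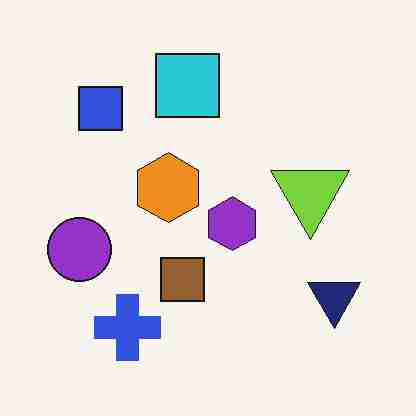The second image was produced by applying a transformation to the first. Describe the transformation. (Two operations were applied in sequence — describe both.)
The second image is the first flipped vertically (top ↔ bottom), then heavily JPEG-compressed with obvious blocking artifacts.

The cyan square is in the bottom of the first image and the top of the second — shapes on opposite sides of the horizontal midline have swapped in a mirror flip. Blocky 8×8 compression artifacts appear around shape edges and the flat background shows ringing — characteristic JPEG degradation.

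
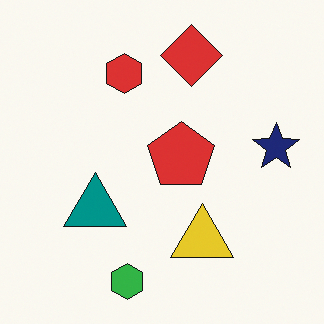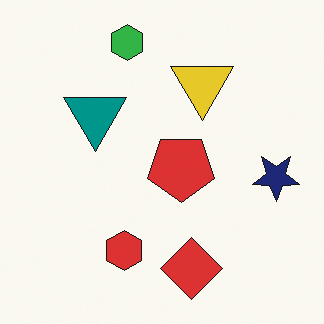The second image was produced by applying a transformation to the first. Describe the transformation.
Flipped vertically (top ↔ bottom).

The green hexagon is in the bottom of the first image and the top of the second — shapes on opposite sides of the horizontal midline have swapped in a mirror flip.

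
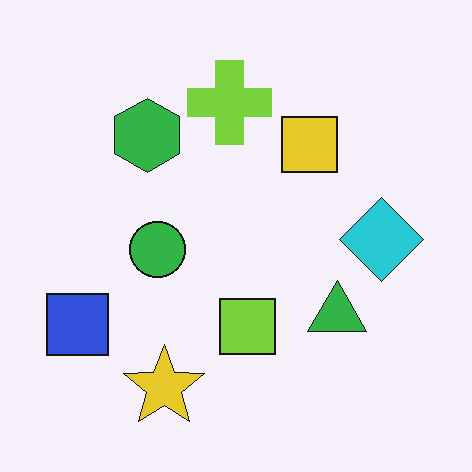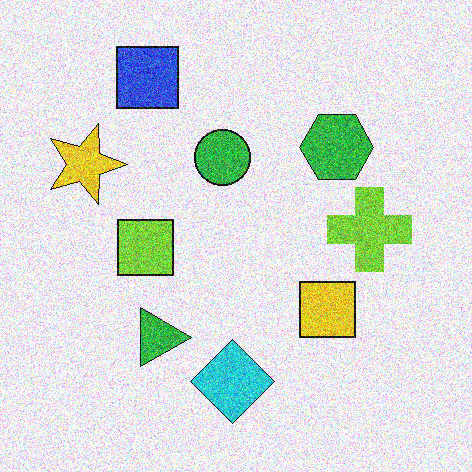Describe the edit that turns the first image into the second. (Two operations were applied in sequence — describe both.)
It was rotated 90° clockwise, then degraded with a thick layer of grain.

The blue square sits in the bottom-left of the first image and the top-left of the second — consistent with a whole-image 90° clockwise rotation. Random speckle covers the whole image, including the flat background.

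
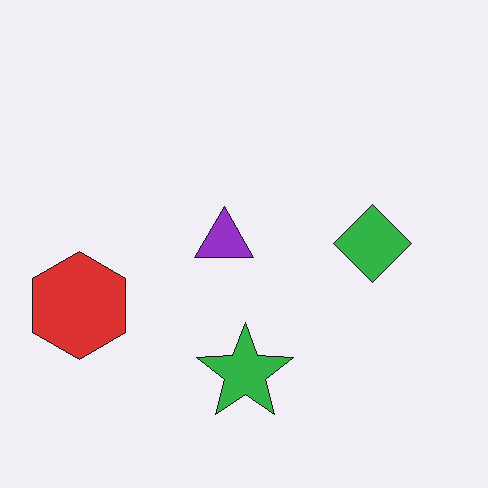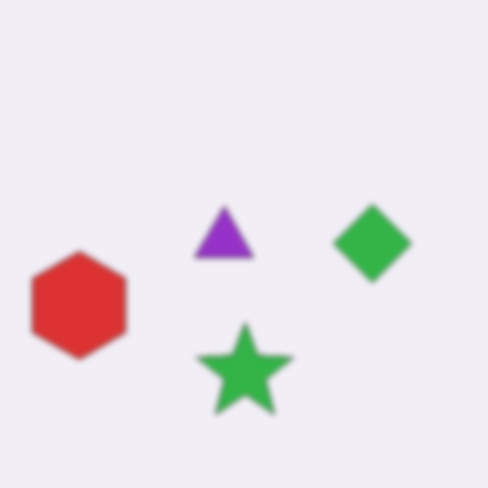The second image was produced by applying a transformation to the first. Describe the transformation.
The transformation is: noticeably gaussian-blurred.

Shape edges and outlines are uniformly softened across the whole image.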